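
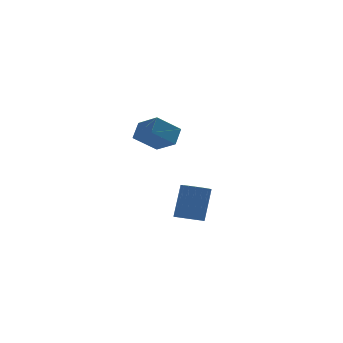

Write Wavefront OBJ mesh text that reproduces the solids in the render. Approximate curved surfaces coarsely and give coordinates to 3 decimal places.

v -1.252 3.928 2.956
v -0.771 2.791 3.637
v -0.726 4.548 3.62
v -0.245 3.411 4.301
v -0.075 3.889 2.059
v 0.406 2.752 2.74
v 0.451 4.509 2.723
v 0.932 3.372 3.404
v -1.011 -2.32 0.288
v -0.375 -2.232 0.034
v 0.187 -1.673 1.639
v -0.449 -1.76 1.892
v -0.507 -1.959 -0.015
v 0.056 -1.399 1.59
v -0.738 -1.757 -0.004
v -0.176 -1.198 1.601
v -1.024 -1.667 0.064
v -0.461 -1.107 1.669
v -1.306 -1.706 0.177
v -0.744 -1.147 1.782
v -1.531 -1.867 0.312
v -0.969 -1.307 1.916
v -1.652 -2.117 0.442
v -1.09 -1.557 2.046
v -1.647 -2.407 0.541
v -1.085 -1.848 2.146
v -1.516 -2.681 0.59
v -0.953 -2.121 2.195
v -1.284 -2.882 0.579
v -0.722 -2.323 2.184
v -0.999 -2.973 0.511
v -0.436 -2.413 2.116
v -0.716 -2.933 0.398
v -0.154 -2.374 2.003
v -0.491 -2.773 0.264
v 0.071 -2.213 1.868
v -0.37 -2.523 0.134
v 0.192 -1.963 1.738
f 2 4 1
f 5 2 1
f 1 4 3
f 3 5 1
f 2 8 4
f 6 2 5
f 6 8 2
f 4 8 3
f 7 5 3
f 3 8 7
f 7 6 5
f 8 6 7
f 10 9 13
f 10 13 11
f 11 13 14
f 11 14 12
f 13 9 15
f 13 15 14
f 14 15 16
f 14 16 12
f 15 9 17
f 15 17 16
f 16 17 18
f 16 18 12
f 17 9 19
f 17 19 18
f 18 19 20
f 18 20 12
f 19 9 21
f 19 21 20
f 20 21 22
f 20 22 12
f 21 9 23
f 21 23 22
f 22 23 24
f 22 24 12
f 23 9 25
f 23 25 24
f 24 25 26
f 24 26 12
f 25 9 27
f 25 27 26
f 26 27 28
f 26 28 12
f 27 9 29
f 27 29 28
f 28 29 30
f 28 30 12
f 29 9 31
f 29 31 30
f 30 31 32
f 30 32 12
f 31 9 33
f 31 33 32
f 32 33 34
f 32 34 12
f 33 9 35
f 33 35 34
f 34 35 36
f 34 36 12
f 35 9 37
f 35 37 36
f 36 37 38
f 36 38 12
f 37 9 10
f 37 10 38
f 38 10 11
f 38 11 12



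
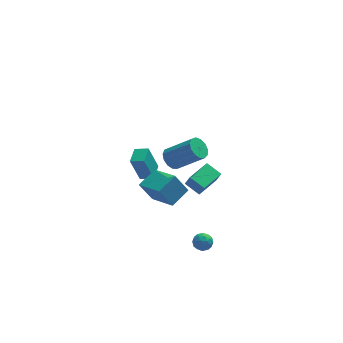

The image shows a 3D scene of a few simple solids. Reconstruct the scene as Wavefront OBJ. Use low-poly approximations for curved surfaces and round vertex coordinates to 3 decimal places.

v 2.392 -2.754 -4.26
v 2.794 -2.273 -4.441
v 3.106 -3.087 -3.559
v 3.508 -2.606 -3.74
v 2.958 -2.468 -3.417
v 2.517 -2.262 -3.851
v 3.383 -3.098 -4.149
v 2.942 -2.892 -4.583
v 3.406 -2.486 -4.372
v 3.144 -2.096 -3.92
v 2.756 -3.264 -4.08
v 2.494 -2.874 -3.628
v 2.53 -2.484 -4.412
v 3.37 -2.876 -3.588
v 3.047 -2.794 -3.398
v 3.283 -2.512 -3.505
v 2.368 -2.478 -4.065
v 2.603 -2.195 -4.171
v 2.7 -2.31 -3.57
v 3.297 -3.165 -3.829
v 3.532 -2.882 -3.935
v 2.617 -2.848 -4.495
v 2.853 -2.566 -4.602
v 3.2 -3.05 -4.43
v 3.126 -2.327 -4.478
v 3.546 -2.522 -4.066
v 3.473 -2.811 -4.307
v 3.213 -2.69 -4.561
v 2.972 -2.098 -4.212
v 3.392 -2.294 -3.8
v 3.069 -2.212 -3.611
v 2.809 -2.091 -3.865
v 3.332 -2.223 -4.172
v 2.508 -3.066 -4.2
v 2.928 -3.262 -3.788
v 3.091 -3.269 -4.135
v 2.831 -3.148 -4.389
v 2.354 -2.838 -3.934
v 2.774 -3.033 -3.522
v 2.687 -2.67 -3.439
v 2.427 -2.549 -3.693
v 2.568 -3.137 -3.828
v 1.281 -1.764 3.309
v 1.742 -1.936 2.743
v 3.18 -2.628 4.125
v 2.719 -2.456 4.691
v 1.83 -1.537 2.852
v 3.268 -2.229 4.233
v 1.744 -1.21 3.105
v 3.181 -1.902 4.486
v 1.511 -1.059 3.423
v 2.948 -1.751 4.805
v 1.205 -1.132 3.706
v 2.642 -1.824 5.087
v 0.923 -1.406 3.862
v 2.36 -2.097 5.243
v 0.755 -1.793 3.843
v 2.192 -2.484 5.224
v 0.754 -2.171 3.654
v 2.191 -2.863 5.036
v 0.921 -2.42 3.356
v 2.358 -3.112 4.738
v 1.202 -2.461 3.043
v 2.639 -3.152 4.425
v 1.508 -2.281 2.815
v 2.945 -2.972 4.196
v 0.195 3.282 -3.097
v -0.397 3.26 -1.25
v 0.645 4.351 -2.94
v 0.052 4.328 -1.093
v 0.988 2.912 -2.847
v 0.395 2.889 -1
v 1.437 3.98 -2.69
v 0.845 3.958 -0.843
v 2.114 -1.396 0.502
v 2.339 -1.695 1.332
v 3.334 -0.259 0.582
v 3.559 -0.558 1.411
v 2.821 -2.122 0.049
v 3.046 -2.421 0.878
v 4.041 -0.985 0.128
v 4.266 -1.284 0.958
v -0.075 1.928 -2.372
v 0.868 0.224 -1.56
v 1.023 2.779 -1.861
v 1.966 1.074 -1.05
v 0.694 1.726 -3.69
v 1.637 0.021 -2.879
v 1.792 2.576 -3.18
v 2.735 0.872 -2.368
f 1 38 17
f 38 12 41
f 17 41 6
f 38 41 17
f 1 17 13
f 17 6 18
f 13 18 2
f 17 18 13
f 1 13 22
f 13 2 23
f 22 23 8
f 13 23 22
f 1 22 34
f 22 8 37
f 34 37 11
f 22 37 34
f 1 34 38
f 34 11 42
f 38 42 12
f 34 42 38
f 2 18 29
f 18 6 32
f 29 32 10
f 18 32 29
f 6 41 19
f 41 12 40
f 19 40 5
f 41 40 19
f 12 42 39
f 42 11 35
f 39 35 3
f 42 35 39
f 11 37 36
f 37 8 24
f 36 24 7
f 37 24 36
f 8 23 28
f 23 2 25
f 28 25 9
f 23 25 28
f 4 30 16
f 30 10 31
f 16 31 5
f 30 31 16
f 4 16 14
f 16 5 15
f 14 15 3
f 16 15 14
f 4 14 21
f 14 3 20
f 21 20 7
f 14 20 21
f 4 21 26
f 21 7 27
f 26 27 9
f 21 27 26
f 4 26 30
f 26 9 33
f 30 33 10
f 26 33 30
f 5 31 19
f 31 10 32
f 19 32 6
f 31 32 19
f 3 15 39
f 15 5 40
f 39 40 12
f 15 40 39
f 7 20 36
f 20 3 35
f 36 35 11
f 20 35 36
f 9 27 28
f 27 7 24
f 28 24 8
f 27 24 28
f 10 33 29
f 33 9 25
f 29 25 2
f 33 25 29
f 44 43 47
f 44 47 45
f 45 47 48
f 45 48 46
f 47 43 49
f 47 49 48
f 48 49 50
f 48 50 46
f 49 43 51
f 49 51 50
f 50 51 52
f 50 52 46
f 51 43 53
f 51 53 52
f 52 53 54
f 52 54 46
f 53 43 55
f 53 55 54
f 54 55 56
f 54 56 46
f 55 43 57
f 55 57 56
f 56 57 58
f 56 58 46
f 57 43 59
f 57 59 58
f 58 59 60
f 58 60 46
f 59 43 61
f 59 61 60
f 60 61 62
f 60 62 46
f 61 43 63
f 61 63 62
f 62 63 64
f 62 64 46
f 63 43 65
f 63 65 64
f 64 65 66
f 64 66 46
f 65 43 44
f 65 44 66
f 66 44 45
f 66 45 46
f 68 70 67
f 71 68 67
f 67 70 69
f 69 71 67
f 68 74 70
f 72 68 71
f 72 74 68
f 70 74 69
f 73 71 69
f 69 74 73
f 73 72 71
f 74 72 73
f 76 78 75
f 79 76 75
f 75 78 77
f 77 79 75
f 76 82 78
f 80 76 79
f 80 82 76
f 78 82 77
f 81 79 77
f 77 82 81
f 81 80 79
f 82 80 81
f 84 86 83
f 87 84 83
f 83 86 85
f 85 87 83
f 84 90 86
f 88 84 87
f 88 90 84
f 86 90 85
f 89 87 85
f 85 90 89
f 89 88 87
f 90 88 89



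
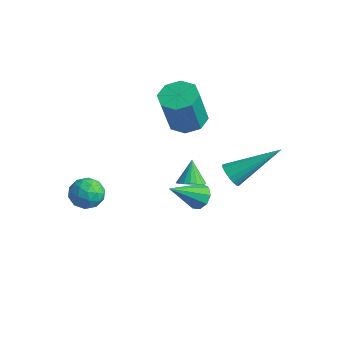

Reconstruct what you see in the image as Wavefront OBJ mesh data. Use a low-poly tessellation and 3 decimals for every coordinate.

v -0.392 0.929 -1.336
v 0.173 0.798 -1.312
v -0.708 -0.269 -0.404
v 0.079 1.05 -1.02
v -0.235 1.245 -0.876
v -0.622 1.292 -0.947
v -0.902 1.169 -1.2
v -0.943 0.934 -1.517
v -0.726 0.696 -1.749
v -0.353 0.567 -1.788
v 0.002 0.607 -1.615
v 0.651 1.489 0.258
v 1.146 1.329 0.081
v 1.589 3.091 1.422
v 1.069 1.504 -0.099
v 0.896 1.677 -0.197
v 0.667 1.806 -0.191
v 0.434 1.863 -0.081
v 0.251 1.834 0.106
v 0.16 1.727 0.328
v 0.181 1.564 0.534
v 0.31 1.385 0.677
v 0.517 1.229 0.724
v 0.755 1.133 0.665
v 0.969 1.119 0.512
v 1.11 1.189 0.301
v -3.422 3.005 0.216
v -2.608 2.956 0.133
v -2.464 2.366 1.88
v -3.278 2.415 1.964
v -2.795 3.519 0.338
v -2.651 2.929 2.086
v -3.349 3.781 0.472
v -3.205 3.191 2.22
v -3.946 3.588 0.456
v -3.802 2.998 2.204
v -4.236 3.054 0.3
v -4.092 2.464 2.047
v -4.049 2.491 0.094
v -3.905 1.901 1.842
v -3.495 2.229 -0.04
v -3.351 1.639 1.708
v -2.898 2.422 -0.024
v -2.754 1.832 1.724
v 0.251 -0.06 0.396
v 0.56 0.39 0.325
v -0.171 0.36 1.224
v 0.358 0.441 0.196
v 0.135 0.394 0.107
v -0.065 0.256 0.075
v -0.202 0.056 0.106
v -0.25 -0.167 0.195
v -0.199 -0.369 0.324
v -0.058 -0.51 0.466
v 0.144 -0.561 0.595
v 0.367 -0.513 0.684
v 0.566 -0.376 0.717
v 0.704 -0.176 0.685
v 0.752 0.047 0.596
v 0.7 0.249 0.468
v -4.367 -1.38 -1.649
v -3.749 -1.344 -1.251
v -3.791 -1.996 -2.489
v -3.173 -1.96 -2.091
v -3.738 -2.369 -1.857
v -4.094 -1.988 -1.338
v -3.446 -1.352 -2.402
v -3.802 -0.971 -1.883
v -3.18 -1.327 -1.717
v -3.36 -1.955 -1.38
v -4.18 -1.385 -2.36
v -4.36 -2.013 -2.023
v -4.109 -1.308 -1.376
v -3.431 -2.032 -2.364
v -3.763 -2.273 -2.226
v -3.4 -2.251 -1.992
v -4.312 -1.687 -1.427
v -3.948 -1.666 -1.193
v -3.942 -2.268 -1.549
v -3.592 -1.674 -2.547
v -3.228 -1.653 -2.313
v -4.14 -1.089 -1.748
v -3.777 -1.067 -1.514
v -3.598 -1.072 -2.191
v -3.411 -1.277 -1.416
v -3.072 -1.639 -1.91
v -3.232 -1.281 -2.093
v -3.442 -1.057 -1.788
v -3.517 -1.646 -1.218
v -3.178 -2.008 -1.712
v -3.51 -2.249 -1.574
v -3.72 -2.025 -1.269
v -3.182 -1.636 -1.492
v -4.362 -1.332 -2.028
v -4.023 -1.694 -2.522
v -3.82 -1.315 -2.471
v -4.03 -1.091 -2.166
v -4.468 -1.701 -1.83
v -4.129 -2.063 -2.324
v -4.098 -2.283 -1.952
v -4.308 -2.059 -1.647
v -4.358 -1.704 -2.248
f 2 1 4
f 2 4 3
f 4 1 5
f 4 5 3
f 5 1 6
f 5 6 3
f 6 1 7
f 6 7 3
f 7 1 8
f 7 8 3
f 8 1 9
f 8 9 3
f 9 1 10
f 9 10 3
f 10 1 11
f 10 11 3
f 11 1 2
f 11 2 3
f 13 12 15
f 13 15 14
f 15 12 16
f 15 16 14
f 16 12 17
f 16 17 14
f 17 12 18
f 17 18 14
f 18 12 19
f 18 19 14
f 19 12 20
f 19 20 14
f 20 12 21
f 20 21 14
f 21 12 22
f 21 22 14
f 22 12 23
f 22 23 14
f 23 12 24
f 23 24 14
f 24 12 25
f 24 25 14
f 25 12 26
f 25 26 14
f 26 12 13
f 26 13 14
f 28 27 31
f 28 31 29
f 29 31 32
f 29 32 30
f 31 27 33
f 31 33 32
f 32 33 34
f 32 34 30
f 33 27 35
f 33 35 34
f 34 35 36
f 34 36 30
f 35 27 37
f 35 37 36
f 36 37 38
f 36 38 30
f 37 27 39
f 37 39 38
f 38 39 40
f 38 40 30
f 39 27 41
f 39 41 40
f 40 41 42
f 40 42 30
f 41 27 43
f 41 43 42
f 42 43 44
f 42 44 30
f 43 27 28
f 43 28 44
f 44 28 29
f 44 29 30
f 46 45 48
f 46 48 47
f 48 45 49
f 48 49 47
f 49 45 50
f 49 50 47
f 50 45 51
f 50 51 47
f 51 45 52
f 51 52 47
f 52 45 53
f 52 53 47
f 53 45 54
f 53 54 47
f 54 45 55
f 54 55 47
f 55 45 56
f 55 56 47
f 56 45 57
f 56 57 47
f 57 45 58
f 57 58 47
f 58 45 59
f 58 59 47
f 59 45 60
f 59 60 47
f 60 45 46
f 60 46 47
f 61 98 77
f 98 72 101
f 77 101 66
f 98 101 77
f 61 77 73
f 77 66 78
f 73 78 62
f 77 78 73
f 61 73 82
f 73 62 83
f 82 83 68
f 73 83 82
f 61 82 94
f 82 68 97
f 94 97 71
f 82 97 94
f 61 94 98
f 94 71 102
f 98 102 72
f 94 102 98
f 62 78 89
f 78 66 92
f 89 92 70
f 78 92 89
f 66 101 79
f 101 72 100
f 79 100 65
f 101 100 79
f 72 102 99
f 102 71 95
f 99 95 63
f 102 95 99
f 71 97 96
f 97 68 84
f 96 84 67
f 97 84 96
f 68 83 88
f 83 62 85
f 88 85 69
f 83 85 88
f 64 90 76
f 90 70 91
f 76 91 65
f 90 91 76
f 64 76 74
f 76 65 75
f 74 75 63
f 76 75 74
f 64 74 81
f 74 63 80
f 81 80 67
f 74 80 81
f 64 81 86
f 81 67 87
f 86 87 69
f 81 87 86
f 64 86 90
f 86 69 93
f 90 93 70
f 86 93 90
f 65 91 79
f 91 70 92
f 79 92 66
f 91 92 79
f 63 75 99
f 75 65 100
f 99 100 72
f 75 100 99
f 67 80 96
f 80 63 95
f 96 95 71
f 80 95 96
f 69 87 88
f 87 67 84
f 88 84 68
f 87 84 88
f 70 93 89
f 93 69 85
f 89 85 62
f 93 85 89



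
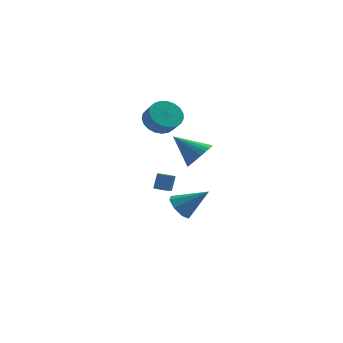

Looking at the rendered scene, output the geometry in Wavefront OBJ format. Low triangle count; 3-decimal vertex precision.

v 0.085 -3.324 3.34
v 0.709 -2.691 3.752
v -1.325 -2.716 4.54
v 0.562 -2.478 3.471
v 0.342 -2.394 3.169
v 0.083 -2.452 2.894
v -0.176 -2.642 2.687
v -0.395 -2.936 2.579
v -0.541 -3.29 2.587
v -0.591 -3.649 2.709
v -0.538 -3.958 2.928
v -0.391 -4.171 3.209
v -0.171 -4.255 3.51
v 0.088 -4.197 3.785
v 0.347 -4.007 3.993
v 0.566 -3.712 4.101
v 0.711 -3.359 4.093
v 0.762 -3 3.97
v -1.735 3.589 -2.628
v -1.326 3.225 -2.575
v -1.096 3.627 -1.599
v -1.505 3.991 -1.652
v -1.198 3.541 -2.735
v -0.968 3.942 -1.759
v -1.321 3.879 -2.845
v -1.091 4.28 -1.869
v -1.638 4.081 -2.853
v -1.408 4.483 -1.878
v -2 4.054 -2.756
v -1.77 4.455 -1.781
v -2.239 3.809 -2.599
v -2.008 4.21 -1.624
v -2.241 3.461 -2.456
v -2.011 3.863 -1.48
v -2.007 3.173 -2.392
v -1.777 3.575 -1.417
v -1.646 3.08 -2.439
v -1.416 3.482 -1.464
v -0.861 0.169 -2.337
v -0.281 0.38 -3.046
v 0.741 0.051 -1.063
v -0.515 0.965 -2.698
v -0.951 1.083 -2.139
v -1.335 0.666 -1.695
v -1.441 -0.042 -1.628
v -1.207 -0.627 -1.976
v -0.771 -0.746 -2.535
v -0.387 -0.329 -2.979
v -1.901 4.165 2.683
v -0.951 4.616 2.548
v -0.529 3.965 3.342
v -1.479 3.515 3.477
v -1.132 4.874 2.855
v -0.71 4.224 3.65
v -1.446 5.01 3.133
v -1.024 4.359 3.928
v -1.839 5 3.334
v -1.417 4.349 4.128
v -2.242 4.845 3.421
v -1.82 4.195 4.215
v -2.586 4.573 3.381
v -2.165 3.922 4.175
v -2.812 4.23 3.22
v -2.39 3.58 4.015
v -2.881 3.877 2.967
v -2.459 3.226 3.761
v -2.779 3.573 2.664
v -2.358 2.922 3.458
v -2.526 3.371 2.364
v -2.105 2.72 3.159
v -2.165 3.307 2.12
v -1.743 2.656 2.914
v -1.758 3.391 1.973
v -1.337 2.741 2.767
v -1.376 3.609 1.949
v -0.954 2.959 2.743
v -1.085 3.924 2.051
v -0.663 3.273 2.845
v -0.934 4.28 2.263
v -0.512 3.629 3.057
f 2 1 4
f 2 4 3
f 4 1 5
f 4 5 3
f 5 1 6
f 5 6 3
f 6 1 7
f 6 7 3
f 7 1 8
f 7 8 3
f 8 1 9
f 8 9 3
f 9 1 10
f 9 10 3
f 10 1 11
f 10 11 3
f 11 1 12
f 11 12 3
f 12 1 13
f 12 13 3
f 13 1 14
f 13 14 3
f 14 1 15
f 14 15 3
f 15 1 16
f 15 16 3
f 16 1 17
f 16 17 3
f 17 1 18
f 17 18 3
f 18 1 2
f 18 2 3
f 20 19 23
f 20 23 21
f 21 23 24
f 21 24 22
f 23 19 25
f 23 25 24
f 24 25 26
f 24 26 22
f 25 19 27
f 25 27 26
f 26 27 28
f 26 28 22
f 27 19 29
f 27 29 28
f 28 29 30
f 28 30 22
f 29 19 31
f 29 31 30
f 30 31 32
f 30 32 22
f 31 19 33
f 31 33 32
f 32 33 34
f 32 34 22
f 33 19 35
f 33 35 34
f 34 35 36
f 34 36 22
f 35 19 37
f 35 37 36
f 36 37 38
f 36 38 22
f 37 19 20
f 37 20 38
f 38 20 21
f 38 21 22
f 40 39 42
f 40 42 41
f 42 39 43
f 42 43 41
f 43 39 44
f 43 44 41
f 44 39 45
f 44 45 41
f 45 39 46
f 45 46 41
f 46 39 47
f 46 47 41
f 47 39 48
f 47 48 41
f 48 39 40
f 48 40 41
f 50 49 53
f 50 53 51
f 51 53 54
f 51 54 52
f 53 49 55
f 53 55 54
f 54 55 56
f 54 56 52
f 55 49 57
f 55 57 56
f 56 57 58
f 56 58 52
f 57 49 59
f 57 59 58
f 58 59 60
f 58 60 52
f 59 49 61
f 59 61 60
f 60 61 62
f 60 62 52
f 61 49 63
f 61 63 62
f 62 63 64
f 62 64 52
f 63 49 65
f 63 65 64
f 64 65 66
f 64 66 52
f 65 49 67
f 65 67 66
f 66 67 68
f 66 68 52
f 67 49 69
f 67 69 68
f 68 69 70
f 68 70 52
f 69 49 71
f 69 71 70
f 70 71 72
f 70 72 52
f 71 49 73
f 71 73 72
f 72 73 74
f 72 74 52
f 73 49 75
f 73 75 74
f 74 75 76
f 74 76 52
f 75 49 77
f 75 77 76
f 76 77 78
f 76 78 52
f 77 49 79
f 77 79 78
f 78 79 80
f 78 80 52
f 79 49 50
f 79 50 80
f 80 50 51
f 80 51 52



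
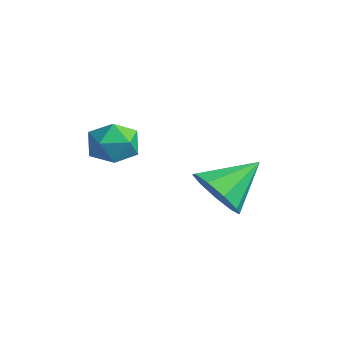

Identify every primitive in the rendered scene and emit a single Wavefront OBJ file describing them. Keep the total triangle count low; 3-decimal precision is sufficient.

v 2.321 0.02 0.361
v 3.356 0.106 0.149
v 2.399 1.54 1.359
v 2.969 0.456 -0.355
v 2.279 0.603 -0.523
v 1.609 0.476 -0.278
v 1.271 0.136 0.267
v 1.425 -0.258 0.855
v 1.998 -0.522 1.213
v 2.722 -0.533 1.172
v 3.258 -0.285 0.752
v -0.448 -1.077 1.137
v -0.146 -1.536 1.895
v -1.774 -1.804 1.225
v -1.472 -2.263 1.983
v -1.642 -1.344 2.03
v -0.823 -0.895 1.975
v -1.097 -2.445 1.145
v -0.278 -1.996 1.09
v -0.547 -2.382 1.899
v -0.884 -1.701 2.446
v -1.036 -1.639 0.674
v -1.373 -0.958 1.221
f 2 1 4
f 2 4 3
f 4 1 5
f 4 5 3
f 5 1 6
f 5 6 3
f 6 1 7
f 6 7 3
f 7 1 8
f 7 8 3
f 8 1 9
f 8 9 3
f 9 1 10
f 9 10 3
f 10 1 11
f 10 11 3
f 11 1 2
f 11 2 3
f 12 23 17
f 12 17 13
f 12 13 19
f 12 19 22
f 12 22 23
f 13 17 21
f 17 23 16
f 23 22 14
f 22 19 18
f 19 13 20
f 15 21 16
f 15 16 14
f 15 14 18
f 15 18 20
f 15 20 21
f 16 21 17
f 14 16 23
f 18 14 22
f 20 18 19
f 21 20 13



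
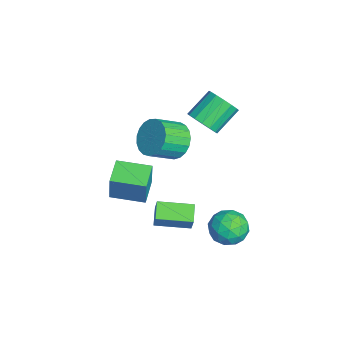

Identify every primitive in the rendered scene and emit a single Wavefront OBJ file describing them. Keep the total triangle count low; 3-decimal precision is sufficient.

v 1.417 3.975 -0.679
v 2.135 4.674 -1.059
v 2.705 2.966 -0.101
v 3.423 3.665 -0.481
v 2.808 3.93 0.357
v 2.012 4.554 -0
v 2.828 3.086 -1.16
v 2.032 3.71 -1.517
v 3.007 4.125 -1.356
v 2.995 4.647 -0.419
v 1.845 2.993 -0.741
v 1.833 3.515 0.196
v 1.663 4.413 -0.92
v 3.177 3.227 -0.24
v 2.816 3.382 0.252
v 3.238 3.794 0.029
v 1.591 4.342 -0.297
v 2.013 4.753 -0.521
v 2.409 4.316 0.311
v 2.827 2.887 -0.639
v 3.249 3.298 -0.863
v 1.602 3.846 -1.189
v 2.024 4.258 -1.412
v 2.431 3.324 -1.471
v 2.598 4.502 -1.317
v 3.355 3.909 -0.978
v 3.005 3.568 -1.377
v 2.537 3.935 -1.587
v 2.591 4.808 -0.767
v 3.348 4.215 -0.427
v 2.986 4.37 0.065
v 2.519 4.737 -0.144
v 3.103 4.485 -0.941
v 1.492 3.425 -0.733
v 2.249 2.832 -0.393
v 2.321 2.903 -1.016
v 1.854 3.27 -1.225
v 1.485 3.731 -0.182
v 2.242 3.138 0.157
v 2.303 3.705 0.427
v 1.835 4.072 0.217
v 1.737 3.155 -0.219
v -0.573 -1.449 0.952
v -0.197 -1.425 2.569
v -0.128 0.28 0.823
v 0.248 0.304 2.44
v 0.792 -1.824 0.64
v 1.168 -1.8 2.257
v 1.237 -0.095 0.511
v 1.613 -0.071 2.128
v -3.118 2.986 2.563
v -2.426 2.925 3.197
v -3.27 4.073 4.23
v -3.962 4.134 3.597
v -2.294 3.288 2.901
v -3.138 4.436 3.934
v -2.383 3.57 2.514
v -3.227 4.718 3.548
v -2.669 3.696 2.141
v -3.513 4.844 3.174
v -3.075 3.631 1.881
v -3.919 4.779 2.914
v -3.493 3.394 1.804
v -4.337 4.542 2.837
v -3.81 3.047 1.93
v -4.654 4.195 2.963
v -3.942 2.684 2.226
v -4.786 3.832 3.259
v -3.853 2.402 2.612
v -4.697 3.55 3.646
v -3.567 2.276 2.986
v -4.411 3.424 4.019
v -3.161 2.341 3.246
v -4.005 3.489 4.279
v -2.743 2.578 3.323
v -3.587 3.726 4.356
v -1.285 1.542 2.939
v -0.428 2.136 3.257
v 0.122 0.891 4.098
v -0.735 0.298 3.781
v -0.73 2.224 3.584
v -0.179 0.979 4.425
v -1.128 2.193 3.8
v -0.577 0.948 4.641
v -1.553 2.05 3.866
v -1.002 0.805 4.707
v -1.931 1.819 3.773
v -1.381 0.575 4.614
v -2.198 1.541 3.535
v -1.648 0.296 4.376
v -2.307 1.262 3.194
v -1.757 0.018 4.035
v -2.24 1.032 2.81
v -1.689 -0.212 3.651
v -2.007 0.891 2.447
v -1.457 -0.354 3.288
v -1.65 0.862 2.17
v -1.099 -0.383 3.011
v -1.229 0.95 2.026
v -0.679 -0.295 2.867
v -0.818 1.141 2.04
v -0.268 -0.104 2.881
v -0.488 1.402 2.209
v 0.062 0.157 3.05
v -0.296 1.686 2.505
v 0.255 0.442 3.346
v -0.275 1.946 2.876
v 0.276 0.701 3.717
v -0.071 0.427 -1.223
v 0.316 0.507 -0.327
v 0.078 2.267 -1.451
v 0.464 2.347 -0.554
v 0.936 0.293 -1.646
v 1.322 0.373 -0.749
v 1.084 2.133 -1.873
v 1.471 2.213 -0.977
f 1 38 17
f 38 12 41
f 17 41 6
f 38 41 17
f 1 17 13
f 17 6 18
f 13 18 2
f 17 18 13
f 1 13 22
f 13 2 23
f 22 23 8
f 13 23 22
f 1 22 34
f 22 8 37
f 34 37 11
f 22 37 34
f 1 34 38
f 34 11 42
f 38 42 12
f 34 42 38
f 2 18 29
f 18 6 32
f 29 32 10
f 18 32 29
f 6 41 19
f 41 12 40
f 19 40 5
f 41 40 19
f 12 42 39
f 42 11 35
f 39 35 3
f 42 35 39
f 11 37 36
f 37 8 24
f 36 24 7
f 37 24 36
f 8 23 28
f 23 2 25
f 28 25 9
f 23 25 28
f 4 30 16
f 30 10 31
f 16 31 5
f 30 31 16
f 4 16 14
f 16 5 15
f 14 15 3
f 16 15 14
f 4 14 21
f 14 3 20
f 21 20 7
f 14 20 21
f 4 21 26
f 21 7 27
f 26 27 9
f 21 27 26
f 4 26 30
f 26 9 33
f 30 33 10
f 26 33 30
f 5 31 19
f 31 10 32
f 19 32 6
f 31 32 19
f 3 15 39
f 15 5 40
f 39 40 12
f 15 40 39
f 7 20 36
f 20 3 35
f 36 35 11
f 20 35 36
f 9 27 28
f 27 7 24
f 28 24 8
f 27 24 28
f 10 33 29
f 33 9 25
f 29 25 2
f 33 25 29
f 44 46 43
f 47 44 43
f 43 46 45
f 45 47 43
f 44 50 46
f 48 44 47
f 48 50 44
f 46 50 45
f 49 47 45
f 45 50 49
f 49 48 47
f 50 48 49
f 52 51 55
f 52 55 53
f 53 55 56
f 53 56 54
f 55 51 57
f 55 57 56
f 56 57 58
f 56 58 54
f 57 51 59
f 57 59 58
f 58 59 60
f 58 60 54
f 59 51 61
f 59 61 60
f 60 61 62
f 60 62 54
f 61 51 63
f 61 63 62
f 62 63 64
f 62 64 54
f 63 51 65
f 63 65 64
f 64 65 66
f 64 66 54
f 65 51 67
f 65 67 66
f 66 67 68
f 66 68 54
f 67 51 69
f 67 69 68
f 68 69 70
f 68 70 54
f 69 51 71
f 69 71 70
f 70 71 72
f 70 72 54
f 71 51 73
f 71 73 72
f 72 73 74
f 72 74 54
f 73 51 75
f 73 75 74
f 74 75 76
f 74 76 54
f 75 51 52
f 75 52 76
f 76 52 53
f 76 53 54
f 78 77 81
f 78 81 79
f 79 81 82
f 79 82 80
f 81 77 83
f 81 83 82
f 82 83 84
f 82 84 80
f 83 77 85
f 83 85 84
f 84 85 86
f 84 86 80
f 85 77 87
f 85 87 86
f 86 87 88
f 86 88 80
f 87 77 89
f 87 89 88
f 88 89 90
f 88 90 80
f 89 77 91
f 89 91 90
f 90 91 92
f 90 92 80
f 91 77 93
f 91 93 92
f 92 93 94
f 92 94 80
f 93 77 95
f 93 95 94
f 94 95 96
f 94 96 80
f 95 77 97
f 95 97 96
f 96 97 98
f 96 98 80
f 97 77 99
f 97 99 98
f 98 99 100
f 98 100 80
f 99 77 101
f 99 101 100
f 100 101 102
f 100 102 80
f 101 77 103
f 101 103 102
f 102 103 104
f 102 104 80
f 103 77 105
f 103 105 104
f 104 105 106
f 104 106 80
f 105 77 107
f 105 107 106
f 106 107 108
f 106 108 80
f 107 77 78
f 107 78 108
f 108 78 79
f 108 79 80
f 110 112 109
f 113 110 109
f 109 112 111
f 111 113 109
f 110 116 112
f 114 110 113
f 114 116 110
f 112 116 111
f 115 113 111
f 111 116 115
f 115 114 113
f 116 114 115



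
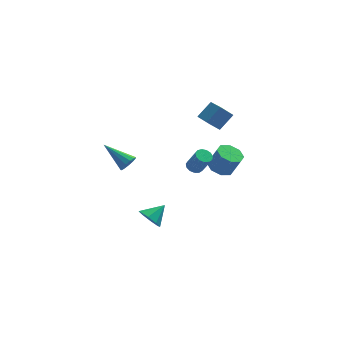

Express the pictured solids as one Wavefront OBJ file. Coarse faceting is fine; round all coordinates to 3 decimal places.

v 3.524 1.763 -0.909
v 4.278 1.736 -1.231
v 4.79 1.51 -0.013
v 4.036 1.537 0.309
v 4.113 2.315 -1.054
v 4.624 2.089 0.164
v 3.603 2.571 -0.792
v 4.114 2.345 0.425
v 3.047 2.353 -0.599
v 3.558 2.128 0.619
v 2.77 1.79 -0.587
v 3.282 1.564 0.631
v 2.936 1.211 -0.764
v 3.447 0.985 0.454
v 3.446 0.955 -1.025
v 3.957 0.729 0.192
v 4.002 1.172 -1.219
v 4.513 0.947 -0.001
v -1.586 1.52 -0.121
v -1.291 1.417 0.391
v -2.854 2.56 0.821
v -1.158 1.698 0.26
v -1.161 1.923 0.007
v -1.299 2.02 -0.286
v -1.528 1.958 -0.526
v -1.776 1.757 -0.638
v -1.964 1.481 -0.585
v -2.032 1.217 -0.385
v -1.958 1.049 -0.101
v -1.767 1.031 0.177
v -1.518 1.168 0.361
v -0.557 0.505 -4.065
v -0.093 0.549 -4.715
v 0.357 1.055 -3.375
v -0.445 1.045 -4.644
v -0.863 1.224 -4.234
v -1.101 0.982 -3.724
v -1.021 0.46 -3.414
v -0.668 -0.036 -3.485
v -0.251 -0.215 -3.896
v -0.012 0.028 -4.405
v 1.896 0.217 0.323
v 2.291 0.539 0.296
v 2.758 0.065 1.47
v 2.364 -0.257 1.497
v 2.082 0.678 0.435
v 2.549 0.205 1.61
v 1.814 0.671 0.539
v 2.281 0.198 1.713
v 1.572 0.52 0.574
v 2.039 0.046 1.749
v 1.433 0.272 0.529
v 1.901 -0.201 1.704
v 1.442 0.007 0.419
v 1.909 -0.467 1.594
v 1.594 -0.192 0.278
v 2.062 -0.665 1.453
v 1.843 -0.261 0.152
v 2.31 -0.734 1.326
v 2.108 -0.178 0.079
v 2.576 -0.652 1.254
v 2.306 0.03 0.084
v 2.774 -0.444 1.259
v 2.375 0.297 0.165
v 2.842 -0.176 1.339
v 3.301 0.576 2.958
v 2.615 0.568 3.628
v 2.923 1.838 2.584
v 2.236 1.831 3.255
v 4.084 1.049 3.765
v 3.397 1.042 4.436
v 3.705 2.312 3.392
v 3.019 2.304 4.062
f 2 1 5
f 2 5 3
f 3 5 6
f 3 6 4
f 5 1 7
f 5 7 6
f 6 7 8
f 6 8 4
f 7 1 9
f 7 9 8
f 8 9 10
f 8 10 4
f 9 1 11
f 9 11 10
f 10 11 12
f 10 12 4
f 11 1 13
f 11 13 12
f 12 13 14
f 12 14 4
f 13 1 15
f 13 15 14
f 14 15 16
f 14 16 4
f 15 1 17
f 15 17 16
f 16 17 18
f 16 18 4
f 17 1 2
f 17 2 18
f 18 2 3
f 18 3 4
f 20 19 22
f 20 22 21
f 22 19 23
f 22 23 21
f 23 19 24
f 23 24 21
f 24 19 25
f 24 25 21
f 25 19 26
f 25 26 21
f 26 19 27
f 26 27 21
f 27 19 28
f 27 28 21
f 28 19 29
f 28 29 21
f 29 19 30
f 29 30 21
f 30 19 31
f 30 31 21
f 31 19 20
f 31 20 21
f 33 32 35
f 33 35 34
f 35 32 36
f 35 36 34
f 36 32 37
f 36 37 34
f 37 32 38
f 37 38 34
f 38 32 39
f 38 39 34
f 39 32 40
f 39 40 34
f 40 32 41
f 40 41 34
f 41 32 33
f 41 33 34
f 43 42 46
f 43 46 44
f 44 46 47
f 44 47 45
f 46 42 48
f 46 48 47
f 47 48 49
f 47 49 45
f 48 42 50
f 48 50 49
f 49 50 51
f 49 51 45
f 50 42 52
f 50 52 51
f 51 52 53
f 51 53 45
f 52 42 54
f 52 54 53
f 53 54 55
f 53 55 45
f 54 42 56
f 54 56 55
f 55 56 57
f 55 57 45
f 56 42 58
f 56 58 57
f 57 58 59
f 57 59 45
f 58 42 60
f 58 60 59
f 59 60 61
f 59 61 45
f 60 42 62
f 60 62 61
f 61 62 63
f 61 63 45
f 62 42 64
f 62 64 63
f 63 64 65
f 63 65 45
f 64 42 43
f 64 43 65
f 65 43 44
f 65 44 45
f 67 69 66
f 70 67 66
f 66 69 68
f 68 70 66
f 67 73 69
f 71 67 70
f 71 73 67
f 69 73 68
f 72 70 68
f 68 73 72
f 72 71 70
f 73 71 72



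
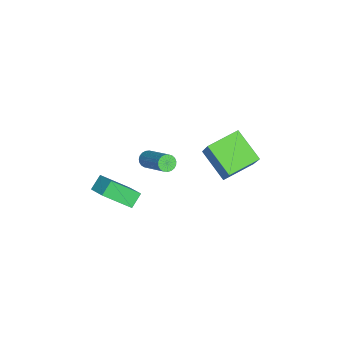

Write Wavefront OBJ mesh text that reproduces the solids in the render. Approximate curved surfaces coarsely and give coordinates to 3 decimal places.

v -1.228 -1.948 1.535
v -0.896 -2.348 1.533
v 0.501 -1.192 2.744
v 0.168 -0.792 2.745
v -0.834 -2.238 1.357
v 0.562 -1.081 2.568
v -0.841 -2.078 1.212
v 0.555 -0.921 2.423
v -0.915 -1.895 1.123
v 0.481 -0.739 2.334
v -1.043 -1.722 1.105
v 0.353 -0.565 2.315
v -1.203 -1.588 1.161
v 0.193 -0.431 2.372
v -1.367 -1.516 1.282
v 0.029 -0.359 2.492
v -1.507 -1.519 1.446
v -0.111 -0.362 2.657
v -1.599 -1.596 1.626
v -0.203 -0.439 2.837
v -1.627 -1.734 1.79
v -0.231 -0.577 3.001
v -1.586 -1.909 1.91
v -0.19 -0.753 3.121
v -1.483 -2.091 1.965
v -0.087 -0.935 3.176
v -1.336 -2.248 1.945
v 0.06 -1.092 3.156
v -1.17 -2.354 1.855
v 0.226 -1.197 3.066
v -1.014 -2.389 1.709
v 0.382 -1.232 2.92
v 0.107 -4.74 -0.013
v -0.541 -4.35 0.595
v -0.279 -3.274 -1.363
v -0.927 -2.884 -0.755
v 1.007 -4.036 0.495
v 0.359 -3.646 1.103
v 0.621 -2.57 -0.855
v -0.027 -2.18 -0.247
v -2.57 2.275 2.641
v -1.391 2.651 4.326
v -1.378 3.478 1.54
v -0.199 3.853 3.224
v -1.501 0.827 2.216
v -0.322 1.202 3.9
v -0.309 2.029 1.114
v 0.87 2.405 2.799
f 2 1 5
f 2 5 3
f 3 5 6
f 3 6 4
f 5 1 7
f 5 7 6
f 6 7 8
f 6 8 4
f 7 1 9
f 7 9 8
f 8 9 10
f 8 10 4
f 9 1 11
f 9 11 10
f 10 11 12
f 10 12 4
f 11 1 13
f 11 13 12
f 12 13 14
f 12 14 4
f 13 1 15
f 13 15 14
f 14 15 16
f 14 16 4
f 15 1 17
f 15 17 16
f 16 17 18
f 16 18 4
f 17 1 19
f 17 19 18
f 18 19 20
f 18 20 4
f 19 1 21
f 19 21 20
f 20 21 22
f 20 22 4
f 21 1 23
f 21 23 22
f 22 23 24
f 22 24 4
f 23 1 25
f 23 25 24
f 24 25 26
f 24 26 4
f 25 1 27
f 25 27 26
f 26 27 28
f 26 28 4
f 27 1 29
f 27 29 28
f 28 29 30
f 28 30 4
f 29 1 31
f 29 31 30
f 30 31 32
f 30 32 4
f 31 1 2
f 31 2 32
f 32 2 3
f 32 3 4
f 34 36 33
f 37 34 33
f 33 36 35
f 35 37 33
f 34 40 36
f 38 34 37
f 38 40 34
f 36 40 35
f 39 37 35
f 35 40 39
f 39 38 37
f 40 38 39
f 42 44 41
f 45 42 41
f 41 44 43
f 43 45 41
f 42 48 44
f 46 42 45
f 46 48 42
f 44 48 43
f 47 45 43
f 43 48 47
f 47 46 45
f 48 46 47



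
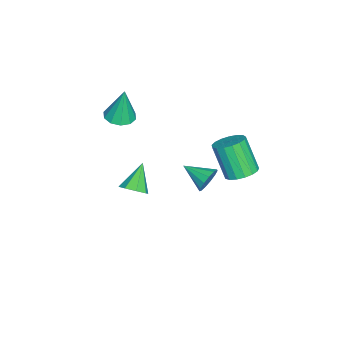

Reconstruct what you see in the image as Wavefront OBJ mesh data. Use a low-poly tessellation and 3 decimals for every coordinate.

v 1.115 1.555 1.07
v 1.47 1.657 1.676
v 0.725 0.285 1.51
v 1.099 1.792 1.739
v 0.733 1.853 1.589
v 0.488 1.819 1.274
v 0.442 1.701 0.895
v 0.61 1.537 0.571
v 0.938 1.379 0.405
v 1.322 1.277 0.45
v 1.641 1.263 0.693
v 1.792 1.342 1.054
v 1.728 1.489 1.421
v -0.34 2.78 0.577
v 0.077 3.372 0.982
v -0.464 2.613 2.649
v -0.88 2.02 2.243
v -0.286 3.527 0.934
v -0.827 2.767 2.601
v -0.661 3.51 0.805
v -1.202 2.751 2.472
v -0.963 3.326 0.623
v -1.504 2.567 2.29
v -1.121 3.017 0.431
v -1.662 2.257 2.098
v -1.101 2.653 0.272
v -1.642 1.894 1.939
v -0.906 2.319 0.183
v -1.447 1.559 1.85
v -0.582 2.09 0.184
v -1.123 1.33 1.851
v -0.202 2.019 0.275
v -0.743 1.26 1.942
v 0.147 2.122 0.435
v -0.394 1.363 2.102
v 0.384 2.376 0.628
v -0.157 1.617 2.294
v 0.455 2.723 0.808
v -0.086 1.963 2.475
v 0.345 3.082 0.936
v -0.196 2.323 2.603
v -2.018 -3.464 2.01
v -1.264 -3.698 2.036
v -2.002 -3.196 3.87
v -1.27 -3.215 1.967
v -1.561 -2.827 1.914
v -2.027 -2.682 1.897
v -2.49 -2.836 1.924
v -2.772 -3.23 1.983
v -2.767 -3.713 2.052
v -2.475 -4.101 2.105
v -2.009 -4.246 2.122
v -1.547 -4.092 2.096
v -1.421 -2.694 -3.003
v -0.955 -2.98 -2.49
v -2.559 -2.526 -1.877
v -0.912 -2.409 -2.531
v -1.167 -2.005 -2.849
v -1.571 -2.005 -3.257
v -1.887 -2.408 -3.517
v -1.93 -2.979 -3.475
v -1.675 -3.383 -3.157
v -1.271 -3.383 -2.749
f 2 1 4
f 2 4 3
f 4 1 5
f 4 5 3
f 5 1 6
f 5 6 3
f 6 1 7
f 6 7 3
f 7 1 8
f 7 8 3
f 8 1 9
f 8 9 3
f 9 1 10
f 9 10 3
f 10 1 11
f 10 11 3
f 11 1 12
f 11 12 3
f 12 1 13
f 12 13 3
f 13 1 2
f 13 2 3
f 15 14 18
f 15 18 16
f 16 18 19
f 16 19 17
f 18 14 20
f 18 20 19
f 19 20 21
f 19 21 17
f 20 14 22
f 20 22 21
f 21 22 23
f 21 23 17
f 22 14 24
f 22 24 23
f 23 24 25
f 23 25 17
f 24 14 26
f 24 26 25
f 25 26 27
f 25 27 17
f 26 14 28
f 26 28 27
f 27 28 29
f 27 29 17
f 28 14 30
f 28 30 29
f 29 30 31
f 29 31 17
f 30 14 32
f 30 32 31
f 31 32 33
f 31 33 17
f 32 14 34
f 32 34 33
f 33 34 35
f 33 35 17
f 34 14 36
f 34 36 35
f 35 36 37
f 35 37 17
f 36 14 38
f 36 38 37
f 37 38 39
f 37 39 17
f 38 14 40
f 38 40 39
f 39 40 41
f 39 41 17
f 40 14 15
f 40 15 41
f 41 15 16
f 41 16 17
f 43 42 45
f 43 45 44
f 45 42 46
f 45 46 44
f 46 42 47
f 46 47 44
f 47 42 48
f 47 48 44
f 48 42 49
f 48 49 44
f 49 42 50
f 49 50 44
f 50 42 51
f 50 51 44
f 51 42 52
f 51 52 44
f 52 42 53
f 52 53 44
f 53 42 43
f 53 43 44
f 55 54 57
f 55 57 56
f 57 54 58
f 57 58 56
f 58 54 59
f 58 59 56
f 59 54 60
f 59 60 56
f 60 54 61
f 60 61 56
f 61 54 62
f 61 62 56
f 62 54 63
f 62 63 56
f 63 54 55
f 63 55 56



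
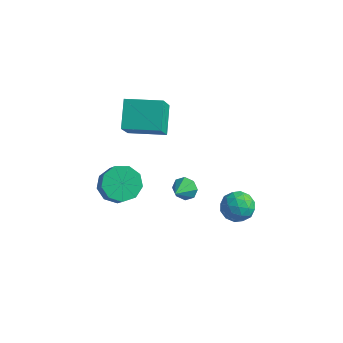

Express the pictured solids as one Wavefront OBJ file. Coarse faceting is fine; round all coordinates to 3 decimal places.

v -0.481 -1.804 0.359
v -0.172 -1.493 0.865
v -0.419 -2.816 0.941
v -0.682 -1.494 0.918
v -1.074 -1.677 0.643
v -1.12 -1.933 0.202
v -0.791 -2.114 -0.148
v -0.281 -2.113 -0.201
v 0.112 -1.931 0.074
v 0.157 -1.674 0.515
v -3.179 -3.639 0.873
v -2.75 -4.315 0.257
v -2.091 -4.876 1.331
v -2.521 -4.201 1.947
v -2.351 -3.753 0.306
v -1.693 -4.314 1.38
v -2.34 -3.138 0.62
v -1.681 -3.699 1.695
v -2.721 -2.757 1.052
v -2.062 -3.319 2.127
v -3.317 -2.789 1.401
v -2.658 -3.351 2.476
v -3.848 -3.219 1.502
v -3.189 -3.781 2.577
v -4.067 -3.846 1.309
v -3.408 -4.407 2.384
v -3.87 -4.375 0.911
v -3.211 -4.937 1.986
v -3.35 -4.561 0.496
v -2.691 -5.122 1.571
v -3.837 -2.168 3.781
v -4.435 -0.946 4.8
v -4.242 -0.962 2.098
v -4.841 0.26 3.117
v -2.059 -1.4 3.903
v -2.658 -0.178 4.922
v -2.465 -0.194 2.22
v -3.063 1.028 3.239
v 2.824 -1.399 -0.322
v 3.155 -1.903 0.351
v 1.525 -1.357 0.349
v 1.856 -1.861 1.022
v 2.141 -1.01 0.912
v 2.944 -1.036 0.497
v 1.736 -2.224 0.203
v 2.539 -2.25 -0.212
v 2.483 -2.413 0.676
v 2.734 -1.663 1.114
v 1.946 -1.597 -0.414
v 2.197 -0.847 0.024
v 3.104 -1.655 -0.045
v 1.576 -1.605 0.745
v 1.744 -1.105 0.68
v 1.939 -1.402 1.076
v 2.98 -1.145 0.041
v 3.175 -1.441 0.437
v 2.578 -0.917 0.767
v 1.505 -1.819 0.263
v 1.7 -2.115 0.659
v 2.741 -1.858 -0.376
v 2.936 -2.155 0.02
v 2.102 -2.343 -0.067
v 2.903 -2.251 0.542
v 2.14 -2.226 0.937
v 2.069 -2.439 0.455
v 2.541 -2.455 0.211
v 3.051 -1.81 0.8
v 2.287 -1.785 1.194
v 2.455 -1.285 1.129
v 2.927 -1.3 0.885
v 2.655 -2.11 0.99
v 2.393 -1.475 -0.494
v 1.629 -1.45 -0.1
v 1.753 -1.96 -0.185
v 2.225 -1.975 -0.429
v 2.54 -1.034 -0.237
v 1.777 -1.009 0.158
v 2.139 -0.805 0.489
v 2.611 -0.821 0.245
v 2.025 -1.15 -0.29
f 2 1 4
f 2 4 3
f 4 1 5
f 4 5 3
f 5 1 6
f 5 6 3
f 6 1 7
f 6 7 3
f 7 1 8
f 7 8 3
f 8 1 9
f 8 9 3
f 9 1 10
f 9 10 3
f 10 1 2
f 10 2 3
f 12 11 15
f 12 15 13
f 13 15 16
f 13 16 14
f 15 11 17
f 15 17 16
f 16 17 18
f 16 18 14
f 17 11 19
f 17 19 18
f 18 19 20
f 18 20 14
f 19 11 21
f 19 21 20
f 20 21 22
f 20 22 14
f 21 11 23
f 21 23 22
f 22 23 24
f 22 24 14
f 23 11 25
f 23 25 24
f 24 25 26
f 24 26 14
f 25 11 27
f 25 27 26
f 26 27 28
f 26 28 14
f 27 11 29
f 27 29 28
f 28 29 30
f 28 30 14
f 29 11 12
f 29 12 30
f 30 12 13
f 30 13 14
f 32 34 31
f 35 32 31
f 31 34 33
f 33 35 31
f 32 38 34
f 36 32 35
f 36 38 32
f 34 38 33
f 37 35 33
f 33 38 37
f 37 36 35
f 38 36 37
f 39 76 55
f 76 50 79
f 55 79 44
f 76 79 55
f 39 55 51
f 55 44 56
f 51 56 40
f 55 56 51
f 39 51 60
f 51 40 61
f 60 61 46
f 51 61 60
f 39 60 72
f 60 46 75
f 72 75 49
f 60 75 72
f 39 72 76
f 72 49 80
f 76 80 50
f 72 80 76
f 40 56 67
f 56 44 70
f 67 70 48
f 56 70 67
f 44 79 57
f 79 50 78
f 57 78 43
f 79 78 57
f 50 80 77
f 80 49 73
f 77 73 41
f 80 73 77
f 49 75 74
f 75 46 62
f 74 62 45
f 75 62 74
f 46 61 66
f 61 40 63
f 66 63 47
f 61 63 66
f 42 68 54
f 68 48 69
f 54 69 43
f 68 69 54
f 42 54 52
f 54 43 53
f 52 53 41
f 54 53 52
f 42 52 59
f 52 41 58
f 59 58 45
f 52 58 59
f 42 59 64
f 59 45 65
f 64 65 47
f 59 65 64
f 42 64 68
f 64 47 71
f 68 71 48
f 64 71 68
f 43 69 57
f 69 48 70
f 57 70 44
f 69 70 57
f 41 53 77
f 53 43 78
f 77 78 50
f 53 78 77
f 45 58 74
f 58 41 73
f 74 73 49
f 58 73 74
f 47 65 66
f 65 45 62
f 66 62 46
f 65 62 66
f 48 71 67
f 71 47 63
f 67 63 40
f 71 63 67



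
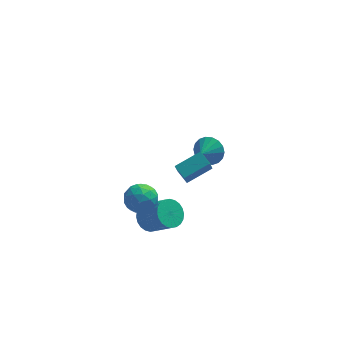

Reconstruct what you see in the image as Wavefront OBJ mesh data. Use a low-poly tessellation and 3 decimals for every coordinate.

v -1.26 -1.18 -0.132
v -1.439 -2.015 1.114
v 0.001 -0.633 0.416
v -0.178 -1.467 1.662
v -0.842 -1.793 -0.482
v -1.021 -2.627 0.764
v 0.419 -1.245 0.066
v 0.24 -2.08 1.312
v -2.648 -1.45 -3.584
v -2.183 -0.764 -3.53
v -1.187 -1.525 -2.442
v -1.652 -2.21 -2.496
v -2.4 -0.712 -3.295
v -1.404 -1.473 -2.207
v -2.655 -0.772 -3.104
v -1.659 -1.533 -2.016
v -2.908 -0.936 -2.987
v -1.912 -1.696 -1.898
v -3.122 -1.177 -2.96
v -2.126 -1.938 -1.871
v -3.264 -1.46 -3.028
v -2.268 -2.221 -1.94
v -3.312 -1.742 -3.181
v -2.316 -2.503 -2.092
v -3.259 -1.979 -3.395
v -2.263 -2.74 -2.307
v -3.113 -2.135 -3.638
v -2.117 -2.896 -2.55
v -2.896 -2.187 -3.873
v -1.9 -2.948 -2.785
v -2.641 -2.127 -4.064
v -1.645 -2.888 -2.976
v -2.388 -1.964 -4.182
v -1.392 -2.724 -3.093
v -2.174 -1.722 -4.209
v -1.178 -2.483 -3.12
v -2.032 -1.439 -4.14
v -1.036 -2.2 -3.052
v -1.984 -1.157 -3.988
v -0.988 -1.918 -2.899
v -2.037 -0.92 -3.773
v -1.041 -1.681 -2.685
v 0.637 3.997 -3.699
v 1.147 4.122 -2.992
v 0.143 3.203 -3.201
v 0.841 4.357 -2.922
v 0.495 4.52 -3.006
v 0.177 4.58 -3.226
v -0.049 4.524 -3.541
v -0.14 4.364 -3.887
v -0.077 4.131 -4.195
v 0.128 3.872 -4.405
v 0.434 3.637 -4.476
v 0.78 3.474 -4.392
v 1.098 3.414 -4.171
v 1.324 3.47 -3.857
v 1.415 3.63 -3.511
v 1.352 3.863 -3.203
v -3.734 -2.336 -0.525
v -2.878 -2.08 -0.496
v -3.322 -3.72 -0.464
v -2.466 -3.464 -0.435
v -3.004 -3.306 0.261
v -3.259 -2.45 0.223
v -2.941 -3.35 -1.183
v -3.196 -2.494 -1.221
v -2.388 -2.706 -0.902
v -2.427 -2.679 -0.01
v -3.773 -3.121 -0.95
v -3.812 -3.094 -0.058
v -3.343 -2.086 -0.516
v -2.857 -3.714 -0.444
v -3.174 -3.621 -0.035
v -2.671 -3.47 -0.018
v -3.566 -2.304 -0.093
v -3.063 -2.153 -0.076
v -3.137 -2.874 0.369
v -3.137 -3.647 -0.884
v -2.634 -3.496 -0.867
v -3.529 -2.33 -0.942
v -3.026 -2.179 -0.925
v -3.063 -2.926 -1.329
v -2.551 -2.304 -0.737
v -2.309 -3.118 -0.702
v -2.588 -3.051 -1.142
v -2.738 -2.548 -1.164
v -2.574 -2.288 -0.213
v -2.332 -3.102 -0.177
v -2.648 -3.008 0.232
v -2.798 -2.505 0.21
v -2.286 -2.656 -0.452
v -3.868 -2.698 -0.783
v -3.626 -3.512 -0.747
v -3.402 -3.295 -1.17
v -3.552 -2.792 -1.192
v -3.891 -2.682 -0.258
v -3.649 -3.496 -0.223
v -3.462 -3.252 0.204
v -3.612 -2.749 0.182
v -3.914 -3.144 -0.508
f 2 4 1
f 5 2 1
f 1 4 3
f 3 5 1
f 2 8 4
f 6 2 5
f 6 8 2
f 4 8 3
f 7 5 3
f 3 8 7
f 7 6 5
f 8 6 7
f 10 9 13
f 10 13 11
f 11 13 14
f 11 14 12
f 13 9 15
f 13 15 14
f 14 15 16
f 14 16 12
f 15 9 17
f 15 17 16
f 16 17 18
f 16 18 12
f 17 9 19
f 17 19 18
f 18 19 20
f 18 20 12
f 19 9 21
f 19 21 20
f 20 21 22
f 20 22 12
f 21 9 23
f 21 23 22
f 22 23 24
f 22 24 12
f 23 9 25
f 23 25 24
f 24 25 26
f 24 26 12
f 25 9 27
f 25 27 26
f 26 27 28
f 26 28 12
f 27 9 29
f 27 29 28
f 28 29 30
f 28 30 12
f 29 9 31
f 29 31 30
f 30 31 32
f 30 32 12
f 31 9 33
f 31 33 32
f 32 33 34
f 32 34 12
f 33 9 35
f 33 35 34
f 34 35 36
f 34 36 12
f 35 9 37
f 35 37 36
f 36 37 38
f 36 38 12
f 37 9 39
f 37 39 38
f 38 39 40
f 38 40 12
f 39 9 41
f 39 41 40
f 40 41 42
f 40 42 12
f 41 9 10
f 41 10 42
f 42 10 11
f 42 11 12
f 44 43 46
f 44 46 45
f 46 43 47
f 46 47 45
f 47 43 48
f 47 48 45
f 48 43 49
f 48 49 45
f 49 43 50
f 49 50 45
f 50 43 51
f 50 51 45
f 51 43 52
f 51 52 45
f 52 43 53
f 52 53 45
f 53 43 54
f 53 54 45
f 54 43 55
f 54 55 45
f 55 43 56
f 55 56 45
f 56 43 57
f 56 57 45
f 57 43 58
f 57 58 45
f 58 43 44
f 58 44 45
f 59 96 75
f 96 70 99
f 75 99 64
f 96 99 75
f 59 75 71
f 75 64 76
f 71 76 60
f 75 76 71
f 59 71 80
f 71 60 81
f 80 81 66
f 71 81 80
f 59 80 92
f 80 66 95
f 92 95 69
f 80 95 92
f 59 92 96
f 92 69 100
f 96 100 70
f 92 100 96
f 60 76 87
f 76 64 90
f 87 90 68
f 76 90 87
f 64 99 77
f 99 70 98
f 77 98 63
f 99 98 77
f 70 100 97
f 100 69 93
f 97 93 61
f 100 93 97
f 69 95 94
f 95 66 82
f 94 82 65
f 95 82 94
f 66 81 86
f 81 60 83
f 86 83 67
f 81 83 86
f 62 88 74
f 88 68 89
f 74 89 63
f 88 89 74
f 62 74 72
f 74 63 73
f 72 73 61
f 74 73 72
f 62 72 79
f 72 61 78
f 79 78 65
f 72 78 79
f 62 79 84
f 79 65 85
f 84 85 67
f 79 85 84
f 62 84 88
f 84 67 91
f 88 91 68
f 84 91 88
f 63 89 77
f 89 68 90
f 77 90 64
f 89 90 77
f 61 73 97
f 73 63 98
f 97 98 70
f 73 98 97
f 65 78 94
f 78 61 93
f 94 93 69
f 78 93 94
f 67 85 86
f 85 65 82
f 86 82 66
f 85 82 86
f 68 91 87
f 91 67 83
f 87 83 60
f 91 83 87



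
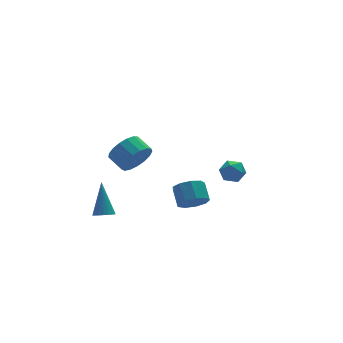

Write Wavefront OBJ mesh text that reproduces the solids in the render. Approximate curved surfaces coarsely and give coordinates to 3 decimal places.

v -3.969 2.833 -3.118
v -3.46 3.079 -3.372
v -3.611 3.967 -1.302
v -3.641 3.248 -3.441
v -3.88 3.346 -3.455
v -4.133 3.355 -3.411
v -4.359 3.274 -3.315
v -4.517 3.116 -3.186
v -4.58 2.91 -3.045
v -4.538 2.691 -2.916
v -4.398 2.496 -2.823
v -4.183 2.36 -2.78
v -3.931 2.305 -2.796
v -3.687 2.342 -2.867
v -3.491 2.464 -2.982
v -3.377 2.65 -3.12
v -3.366 2.867 -3.258
v -3.569 -0.75 3.247
v -2.787 -0.778 3.87
v -3.11 0.162 4.317
v -3.891 0.19 3.693
v -2.622 -0.541 3.489
v -2.944 0.4 3.936
v -2.673 -0.351 3.053
v -2.995 0.59 3.499
v -2.929 -0.253 2.661
v -3.252 0.688 3.107
v -3.332 -0.268 2.403
v -3.655 0.672 2.85
v -3.789 -0.394 2.338
v -4.112 0.546 2.785
v -4.196 -0.602 2.482
v -4.519 0.338 2.929
v -4.459 -0.844 2.801
v -4.781 0.097 3.248
v -4.518 -1.064 3.222
v -4.84 -0.123 3.668
v -4.359 -1.212 3.648
v -4.682 -0.272 4.095
v -4.02 -1.255 3.983
v -4.342 -0.314 4.43
v -3.577 -1.182 4.149
v -3.899 -0.241 4.596
v -3.132 -1.01 4.108
v -3.455 -0.069 4.555
v 2.596 2.266 -1.016
v 3.255 2.591 -0.652
v 3.385 1.509 -1.768
v 4.044 1.834 -1.404
v 3.544 1.339 -0.981
v 3.057 1.807 -0.517
v 3.583 2.293 -1.903
v 3.096 2.761 -1.439
v 3.865 2.608 -1.2
v 3.841 2.018 -0.631
v 2.799 2.082 -1.789
v 2.775 1.492 -1.22
v -0.181 -0.318 -1.302
v 0.316 -0.816 -0.757
v 0.479 0.14 -0.033
v -0.019 0.638 -0.578
v 0.668 -0.555 -1.18
v 0.831 0.401 -0.456
v 0.622 -0.183 -1.66
v 0.785 0.772 -0.936
v 0.201 0.125 -1.973
v 0.364 1.081 -1.249
v -0.4 0.227 -1.971
v -0.237 1.182 -1.247
v -0.898 0.073 -1.657
v -0.735 1.029 -0.933
v -1.061 -0.263 -1.176
v -0.898 0.693 -0.452
v -0.812 -0.625 -0.755
v -0.649 0.33 -0.031
v -0.269 -0.843 -0.589
v -0.106 0.112 0.135
f 2 1 4
f 2 4 3
f 4 1 5
f 4 5 3
f 5 1 6
f 5 6 3
f 6 1 7
f 6 7 3
f 7 1 8
f 7 8 3
f 8 1 9
f 8 9 3
f 9 1 10
f 9 10 3
f 10 1 11
f 10 11 3
f 11 1 12
f 11 12 3
f 12 1 13
f 12 13 3
f 13 1 14
f 13 14 3
f 14 1 15
f 14 15 3
f 15 1 16
f 15 16 3
f 16 1 17
f 16 17 3
f 17 1 2
f 17 2 3
f 19 18 22
f 19 22 20
f 20 22 23
f 20 23 21
f 22 18 24
f 22 24 23
f 23 24 25
f 23 25 21
f 24 18 26
f 24 26 25
f 25 26 27
f 25 27 21
f 26 18 28
f 26 28 27
f 27 28 29
f 27 29 21
f 28 18 30
f 28 30 29
f 29 30 31
f 29 31 21
f 30 18 32
f 30 32 31
f 31 32 33
f 31 33 21
f 32 18 34
f 32 34 33
f 33 34 35
f 33 35 21
f 34 18 36
f 34 36 35
f 35 36 37
f 35 37 21
f 36 18 38
f 36 38 37
f 37 38 39
f 37 39 21
f 38 18 40
f 38 40 39
f 39 40 41
f 39 41 21
f 40 18 42
f 40 42 41
f 41 42 43
f 41 43 21
f 42 18 44
f 42 44 43
f 43 44 45
f 43 45 21
f 44 18 19
f 44 19 45
f 45 19 20
f 45 20 21
f 46 57 51
f 46 51 47
f 46 47 53
f 46 53 56
f 46 56 57
f 47 51 55
f 51 57 50
f 57 56 48
f 56 53 52
f 53 47 54
f 49 55 50
f 49 50 48
f 49 48 52
f 49 52 54
f 49 54 55
f 50 55 51
f 48 50 57
f 52 48 56
f 54 52 53
f 55 54 47
f 59 58 62
f 59 62 60
f 60 62 63
f 60 63 61
f 62 58 64
f 62 64 63
f 63 64 65
f 63 65 61
f 64 58 66
f 64 66 65
f 65 66 67
f 65 67 61
f 66 58 68
f 66 68 67
f 67 68 69
f 67 69 61
f 68 58 70
f 68 70 69
f 69 70 71
f 69 71 61
f 70 58 72
f 70 72 71
f 71 72 73
f 71 73 61
f 72 58 74
f 72 74 73
f 73 74 75
f 73 75 61
f 74 58 76
f 74 76 75
f 75 76 77
f 75 77 61
f 76 58 59
f 76 59 77
f 77 59 60
f 77 60 61



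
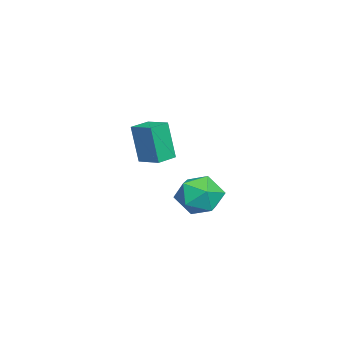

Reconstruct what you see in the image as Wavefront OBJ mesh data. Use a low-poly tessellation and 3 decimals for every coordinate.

v 2.45 3.305 -0.738
v 3.187 2.788 -0.414
v 1.833 2.032 -1.366
v 2.57 1.515 -1.042
v 1.934 1.879 -0.427
v 2.315 2.666 -0.039
v 2.705 2.154 -1.741
v 3.086 2.941 -1.353
v 3.344 2.076 -1.034
v 2.868 1.907 -0.221
v 2.152 2.913 -1.559
v 1.676 2.744 -0.746
v -2.478 -0.143 -1.156
v -2.627 -0.47 0.526
v -1.92 0.719 -0.939
v -2.069 0.393 0.743
v -1.711 -0.633 -1.183
v -1.86 -0.959 0.499
v -1.153 0.23 -0.966
v -1.302 -0.097 0.716
f 1 12 6
f 1 6 2
f 1 2 8
f 1 8 11
f 1 11 12
f 2 6 10
f 6 12 5
f 12 11 3
f 11 8 7
f 8 2 9
f 4 10 5
f 4 5 3
f 4 3 7
f 4 7 9
f 4 9 10
f 5 10 6
f 3 5 12
f 7 3 11
f 9 7 8
f 10 9 2
f 14 16 13
f 17 14 13
f 13 16 15
f 15 17 13
f 14 20 16
f 18 14 17
f 18 20 14
f 16 20 15
f 19 17 15
f 15 20 19
f 19 18 17
f 20 18 19



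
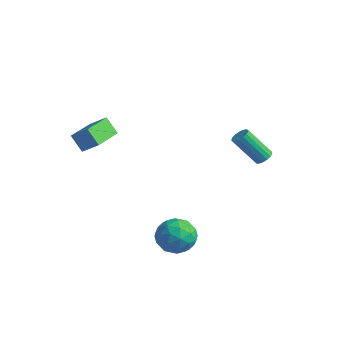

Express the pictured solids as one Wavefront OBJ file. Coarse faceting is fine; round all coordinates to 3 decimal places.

v 3.014 2.887 0.978
v 3.368 3.116 1.315
v 2.4 2.342 2.859
v 2.046 2.113 2.522
v 3.183 3.295 1.289
v 2.215 2.521 2.833
v 2.96 3.38 1.191
v 1.992 2.606 2.735
v 2.748 3.353 1.045
v 1.781 2.578 2.589
v 2.598 3.218 0.883
v 1.63 2.444 2.427
v 2.543 3.008 0.743
v 1.575 2.234 2.287
v 2.596 2.77 0.657
v 1.628 1.996 2.201
v 2.744 2.559 0.644
v 1.776 1.785 2.188
v 2.955 2.423 0.708
v 1.987 1.649 2.252
v 3.179 2.394 0.834
v 2.211 1.619 2.378
v 3.365 2.477 0.992
v 2.397 1.703 2.536
v 3.471 2.654 1.148
v 2.503 1.88 2.692
v 3.472 2.885 1.264
v 2.504 2.111 2.808
v -3.045 -4.692 3.162
v -2.281 -4.267 3.796
v -3.863 -2.692 2.808
v -3.099 -2.267 3.442
v -2.361 -4.573 2.258
v -1.597 -4.148 2.892
v -3.179 -2.573 1.904
v -2.415 -2.148 2.538
v 3.139 -2.887 -1.014
v 4.002 -3.42 -0.552
v 3.058 -4.14 -2.308
v 3.921 -4.673 -1.846
v 2.935 -4.651 -1.326
v 2.985 -3.877 -0.526
v 4.075 -3.683 -2.334
v 4.125 -2.909 -1.534
v 4.58 -3.912 -1.367
v 3.875 -4.511 -0.744
v 3.185 -3.049 -2.116
v 2.48 -3.648 -1.493
v 3.578 -3.043 -0.669
v 3.482 -4.517 -2.191
v 2.903 -4.504 -1.885
v 3.41 -4.817 -1.613
v 2.98 -3.312 -0.654
v 3.487 -3.625 -0.382
v 2.86 -4.349 -0.837
v 3.573 -3.935 -2.478
v 4.08 -4.248 -2.206
v 3.65 -2.743 -1.247
v 4.157 -3.056 -0.975
v 4.2 -3.211 -2.023
v 4.424 -3.646 -0.877
v 4.377 -4.383 -1.638
v 4.467 -3.801 -1.925
v 4.497 -3.346 -1.454
v 4.01 -3.998 -0.511
v 3.963 -4.735 -1.271
v 3.383 -4.722 -0.966
v 3.413 -4.266 -0.495
v 4.35 -4.287 -0.99
v 3.097 -2.825 -1.589
v 3.05 -3.562 -2.349
v 3.647 -3.294 -2.365
v 3.677 -2.838 -1.894
v 2.683 -3.177 -1.222
v 2.636 -3.914 -1.983
v 2.563 -4.214 -1.406
v 2.593 -3.759 -0.935
v 2.71 -3.273 -1.87
f 2 1 5
f 2 5 3
f 3 5 6
f 3 6 4
f 5 1 7
f 5 7 6
f 6 7 8
f 6 8 4
f 7 1 9
f 7 9 8
f 8 9 10
f 8 10 4
f 9 1 11
f 9 11 10
f 10 11 12
f 10 12 4
f 11 1 13
f 11 13 12
f 12 13 14
f 12 14 4
f 13 1 15
f 13 15 14
f 14 15 16
f 14 16 4
f 15 1 17
f 15 17 16
f 16 17 18
f 16 18 4
f 17 1 19
f 17 19 18
f 18 19 20
f 18 20 4
f 19 1 21
f 19 21 20
f 20 21 22
f 20 22 4
f 21 1 23
f 21 23 22
f 22 23 24
f 22 24 4
f 23 1 25
f 23 25 24
f 24 25 26
f 24 26 4
f 25 1 27
f 25 27 26
f 26 27 28
f 26 28 4
f 27 1 2
f 27 2 28
f 28 2 3
f 28 3 4
f 30 32 29
f 33 30 29
f 29 32 31
f 31 33 29
f 30 36 32
f 34 30 33
f 34 36 30
f 32 36 31
f 35 33 31
f 31 36 35
f 35 34 33
f 36 34 35
f 37 74 53
f 74 48 77
f 53 77 42
f 74 77 53
f 37 53 49
f 53 42 54
f 49 54 38
f 53 54 49
f 37 49 58
f 49 38 59
f 58 59 44
f 49 59 58
f 37 58 70
f 58 44 73
f 70 73 47
f 58 73 70
f 37 70 74
f 70 47 78
f 74 78 48
f 70 78 74
f 38 54 65
f 54 42 68
f 65 68 46
f 54 68 65
f 42 77 55
f 77 48 76
f 55 76 41
f 77 76 55
f 48 78 75
f 78 47 71
f 75 71 39
f 78 71 75
f 47 73 72
f 73 44 60
f 72 60 43
f 73 60 72
f 44 59 64
f 59 38 61
f 64 61 45
f 59 61 64
f 40 66 52
f 66 46 67
f 52 67 41
f 66 67 52
f 40 52 50
f 52 41 51
f 50 51 39
f 52 51 50
f 40 50 57
f 50 39 56
f 57 56 43
f 50 56 57
f 40 57 62
f 57 43 63
f 62 63 45
f 57 63 62
f 40 62 66
f 62 45 69
f 66 69 46
f 62 69 66
f 41 67 55
f 67 46 68
f 55 68 42
f 67 68 55
f 39 51 75
f 51 41 76
f 75 76 48
f 51 76 75
f 43 56 72
f 56 39 71
f 72 71 47
f 56 71 72
f 45 63 64
f 63 43 60
f 64 60 44
f 63 60 64
f 46 69 65
f 69 45 61
f 65 61 38
f 69 61 65



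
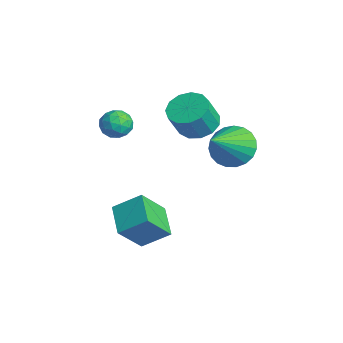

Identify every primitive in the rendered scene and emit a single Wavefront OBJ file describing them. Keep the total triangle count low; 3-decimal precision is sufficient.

v 2.999 -0.647 -1.004
v 3.433 0.297 -0.308
v 2.716 0.309 -2.125
v 3.149 1.253 -1.429
v 4.231 -0.853 -1.491
v 4.664 0.091 -0.795
v 3.947 0.103 -2.612
v 4.381 1.047 -1.916
v 1.629 4.397 0.209
v 2.033 3.998 -0.552
v 2.671 3.123 1.431
v 2.287 4.288 -0.467
v 2.427 4.597 -0.264
v 2.43 4.871 0.02
v 2.293 5.064 0.337
v 2.042 5.141 0.632
v 1.72 5.089 0.854
v 1.381 4.918 0.964
v 1.085 4.657 0.944
v 0.884 4.351 0.797
v 0.811 4.053 0.548
v 0.879 3.814 0.241
v 1.077 3.676 -0.072
v 1.371 3.663 -0.336
v 1.709 3.777 -0.506
v -0.155 3.754 0.559
v 0.321 3.192 0.135
v 0.651 2.624 1.256
v 0.175 3.186 1.681
v 0.608 3.562 0.237
v 0.938 2.994 1.359
v 0.653 3.992 0.442
v 0.982 3.424 1.564
v 0.441 4.347 0.684
v 0.771 3.779 1.806
v 0.04 4.514 0.887
v 0.37 3.946 2.008
v -0.423 4.439 0.985
v -0.093 3.871 2.107
v -0.8 4.147 0.948
v -0.471 3.579 2.07
v -0.973 3.73 0.788
v -0.643 3.162 1.909
v -0.886 3.321 0.555
v -0.556 2.753 1.677
v -0.567 3.049 0.323
v -0.237 2.481 1.445
v -0.117 3.001 0.167
v 0.213 2.433 1.288
v -0.335 0.86 1.718
v -0.074 1.189 1.192
v -0.126 -0.089 1.228
v 0.135 0.24 0.702
v 0.455 0.243 1.294
v 0.326 0.83 1.597
v -0.526 0.27 0.823
v -0.655 0.857 1.126
v -0.192 0.824 0.639
v 0.414 0.808 0.93
v -0.614 0.292 1.49
v -0.008 0.276 1.781
v -0.223 1.108 1.498
v 0.023 -0.008 0.922
v 0.211 -0.006 1.27
v 0.365 0.187 0.961
v 0.012 0.897 1.736
v 0.166 1.09 1.427
v 0.477 0.534 1.486
v -0.366 0.01 0.993
v -0.212 0.203 0.684
v -0.565 0.913 1.459
v -0.411 1.106 1.15
v -0.677 0.566 0.934
v -0.139 1.087 0.864
v -0.016 0.529 0.576
v -0.405 0.547 0.647
v -0.481 0.892 0.825
v 0.218 1.077 1.035
v 0.341 0.519 0.747
v 0.529 0.521 1.095
v 0.453 0.866 1.273
v 0.148 0.863 0.71
v -0.541 0.581 1.673
v -0.418 0.023 1.385
v -0.653 0.234 1.147
v -0.729 0.579 1.325
v -0.184 0.571 1.844
v -0.061 0.013 1.556
v 0.281 0.208 1.595
v 0.205 0.553 1.773
v -0.348 0.237 1.71
f 2 4 1
f 5 2 1
f 1 4 3
f 3 5 1
f 2 8 4
f 6 2 5
f 6 8 2
f 4 8 3
f 7 5 3
f 3 8 7
f 7 6 5
f 8 6 7
f 10 9 12
f 10 12 11
f 12 9 13
f 12 13 11
f 13 9 14
f 13 14 11
f 14 9 15
f 14 15 11
f 15 9 16
f 15 16 11
f 16 9 17
f 16 17 11
f 17 9 18
f 17 18 11
f 18 9 19
f 18 19 11
f 19 9 20
f 19 20 11
f 20 9 21
f 20 21 11
f 21 9 22
f 21 22 11
f 22 9 23
f 22 23 11
f 23 9 24
f 23 24 11
f 24 9 25
f 24 25 11
f 25 9 10
f 25 10 11
f 27 26 30
f 27 30 28
f 28 30 31
f 28 31 29
f 30 26 32
f 30 32 31
f 31 32 33
f 31 33 29
f 32 26 34
f 32 34 33
f 33 34 35
f 33 35 29
f 34 26 36
f 34 36 35
f 35 36 37
f 35 37 29
f 36 26 38
f 36 38 37
f 37 38 39
f 37 39 29
f 38 26 40
f 38 40 39
f 39 40 41
f 39 41 29
f 40 26 42
f 40 42 41
f 41 42 43
f 41 43 29
f 42 26 44
f 42 44 43
f 43 44 45
f 43 45 29
f 44 26 46
f 44 46 45
f 45 46 47
f 45 47 29
f 46 26 48
f 46 48 47
f 47 48 49
f 47 49 29
f 48 26 27
f 48 27 49
f 49 27 28
f 49 28 29
f 50 87 66
f 87 61 90
f 66 90 55
f 87 90 66
f 50 66 62
f 66 55 67
f 62 67 51
f 66 67 62
f 50 62 71
f 62 51 72
f 71 72 57
f 62 72 71
f 50 71 83
f 71 57 86
f 83 86 60
f 71 86 83
f 50 83 87
f 83 60 91
f 87 91 61
f 83 91 87
f 51 67 78
f 67 55 81
f 78 81 59
f 67 81 78
f 55 90 68
f 90 61 89
f 68 89 54
f 90 89 68
f 61 91 88
f 91 60 84
f 88 84 52
f 91 84 88
f 60 86 85
f 86 57 73
f 85 73 56
f 86 73 85
f 57 72 77
f 72 51 74
f 77 74 58
f 72 74 77
f 53 79 65
f 79 59 80
f 65 80 54
f 79 80 65
f 53 65 63
f 65 54 64
f 63 64 52
f 65 64 63
f 53 63 70
f 63 52 69
f 70 69 56
f 63 69 70
f 53 70 75
f 70 56 76
f 75 76 58
f 70 76 75
f 53 75 79
f 75 58 82
f 79 82 59
f 75 82 79
f 54 80 68
f 80 59 81
f 68 81 55
f 80 81 68
f 52 64 88
f 64 54 89
f 88 89 61
f 64 89 88
f 56 69 85
f 69 52 84
f 85 84 60
f 69 84 85
f 58 76 77
f 76 56 73
f 77 73 57
f 76 73 77
f 59 82 78
f 82 58 74
f 78 74 51
f 82 74 78



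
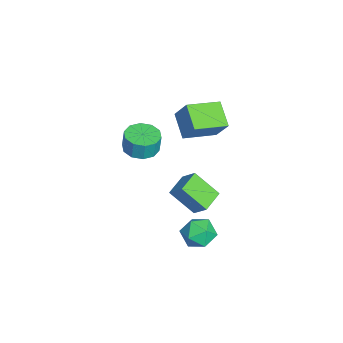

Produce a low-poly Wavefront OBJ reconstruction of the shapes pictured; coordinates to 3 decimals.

v -3.072 -1.16 0.685
v -2.457 -0.561 1.964
v -3.875 0.576 0.258
v -3.26 1.175 1.536
v -1.76 -0.755 -0.136
v -1.145 -0.156 1.142
v -2.563 0.981 -0.564
v -1.948 1.58 0.715
v 3.215 0.519 -2.044
v 4.196 0.405 -2.019
v 3.144 -0.385 -3.361
v 4.125 -0.499 -3.336
v 3.56 -0.922 -2.644
v 3.604 -0.363 -1.83
v 3.736 0.383 -3.55
v 3.78 0.942 -2.736
v 4.518 0.321 -2.949
v 4.41 -0.486 -2.389
v 2.93 0.506 -2.991
v 2.822 -0.301 -2.431
v 0.565 -2.832 1.234
v 1.396 -3.272 1.222
v 1.466 -3.168 2.315
v 0.635 -2.728 2.326
v 1.493 -2.703 1.162
v 1.563 -2.598 2.254
v 1.236 -2.183 1.128
v 1.306 -2.078 2.221
v 0.723 -1.911 1.135
v 0.793 -1.806 2.228
v 0.149 -1.991 1.18
v 0.219 -1.886 2.273
v -0.266 -2.392 1.245
v -0.196 -2.288 2.338
v -0.363 -2.962 1.306
v -0.293 -2.857 2.398
v -0.106 -3.482 1.339
v -0.036 -3.377 2.432
v 0.407 -3.754 1.332
v 0.477 -3.649 2.425
v 0.981 -3.674 1.287
v 1.051 -3.569 2.38
v 1.385 -0.191 -3.334
v 0.92 -1.43 -2.099
v 0.271 0.472 -3.088
v -0.195 -0.767 -1.854
v 1.935 0.427 -2.506
v 1.469 -0.812 -1.272
v 0.82 1.09 -2.261
v 0.355 -0.149 -1.026
f 2 4 1
f 5 2 1
f 1 4 3
f 3 5 1
f 2 8 4
f 6 2 5
f 6 8 2
f 4 8 3
f 7 5 3
f 3 8 7
f 7 6 5
f 8 6 7
f 9 20 14
f 9 14 10
f 9 10 16
f 9 16 19
f 9 19 20
f 10 14 18
f 14 20 13
f 20 19 11
f 19 16 15
f 16 10 17
f 12 18 13
f 12 13 11
f 12 11 15
f 12 15 17
f 12 17 18
f 13 18 14
f 11 13 20
f 15 11 19
f 17 15 16
f 18 17 10
f 22 21 25
f 22 25 23
f 23 25 26
f 23 26 24
f 25 21 27
f 25 27 26
f 26 27 28
f 26 28 24
f 27 21 29
f 27 29 28
f 28 29 30
f 28 30 24
f 29 21 31
f 29 31 30
f 30 31 32
f 30 32 24
f 31 21 33
f 31 33 32
f 32 33 34
f 32 34 24
f 33 21 35
f 33 35 34
f 34 35 36
f 34 36 24
f 35 21 37
f 35 37 36
f 36 37 38
f 36 38 24
f 37 21 39
f 37 39 38
f 38 39 40
f 38 40 24
f 39 21 41
f 39 41 40
f 40 41 42
f 40 42 24
f 41 21 22
f 41 22 42
f 42 22 23
f 42 23 24
f 44 46 43
f 47 44 43
f 43 46 45
f 45 47 43
f 44 50 46
f 48 44 47
f 48 50 44
f 46 50 45
f 49 47 45
f 45 50 49
f 49 48 47
f 50 48 49



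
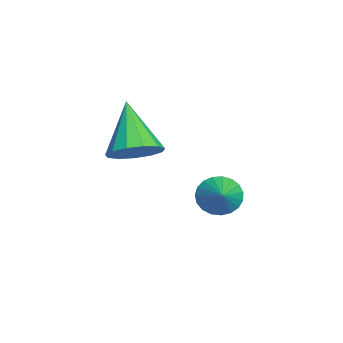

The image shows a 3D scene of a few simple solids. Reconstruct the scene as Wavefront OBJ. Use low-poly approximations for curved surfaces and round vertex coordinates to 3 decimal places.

v 0.486 3.834 -2.747
v 0.903 3.891 -3.439
v 1.594 3.906 -2.073
v 0.839 4.214 -3.369
v 0.714 4.472 -3.191
v 0.549 4.619 -2.937
v 0.374 4.63 -2.649
v 0.218 4.503 -2.379
v 0.108 4.261 -2.172
v 0.063 3.945 -2.065
v 0.092 3.61 -2.076
v 0.188 3.313 -2.203
v 0.336 3.106 -2.424
v 0.51 3.025 -2.701
v 0.68 3.084 -2.986
v 0.816 3.273 -3.229
v 0.895 3.558 -3.39
v 2.411 1.113 0.379
v 3.125 0.869 0.973
v 0.989 0.807 1.961
v 3.063 1.404 1.021
v 2.794 1.847 0.865
v 2.404 2.057 0.555
v 2.016 1.967 0.189
v 1.753 1.607 -0.117
v 1.7 1.089 -0.265
v 1.872 0.58 -0.209
v 2.216 0.239 0.033
v 2.621 0.177 0.386
v 2.96 0.411 0.736
f 2 1 4
f 2 4 3
f 4 1 5
f 4 5 3
f 5 1 6
f 5 6 3
f 6 1 7
f 6 7 3
f 7 1 8
f 7 8 3
f 8 1 9
f 8 9 3
f 9 1 10
f 9 10 3
f 10 1 11
f 10 11 3
f 11 1 12
f 11 12 3
f 12 1 13
f 12 13 3
f 13 1 14
f 13 14 3
f 14 1 15
f 14 15 3
f 15 1 16
f 15 16 3
f 16 1 17
f 16 17 3
f 17 1 2
f 17 2 3
f 19 18 21
f 19 21 20
f 21 18 22
f 21 22 20
f 22 18 23
f 22 23 20
f 23 18 24
f 23 24 20
f 24 18 25
f 24 25 20
f 25 18 26
f 25 26 20
f 26 18 27
f 26 27 20
f 27 18 28
f 27 28 20
f 28 18 29
f 28 29 20
f 29 18 30
f 29 30 20
f 30 18 19
f 30 19 20



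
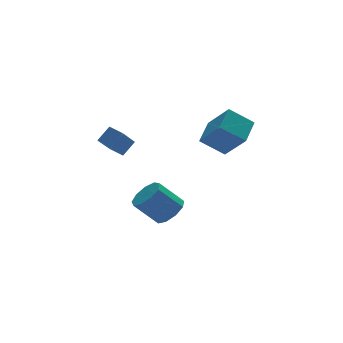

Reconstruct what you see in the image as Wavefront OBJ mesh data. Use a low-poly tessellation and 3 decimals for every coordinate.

v -4.028 2.846 1.156
v -3.306 3.001 1.944
v -4.474 3.542 1.428
v -3.751 3.697 2.216
v -2.849 4.123 -0.176
v -2.126 4.278 0.612
v -3.294 4.819 0.096
v -2.572 4.974 0.884
v -0.711 2.963 -4.193
v 0.018 2.834 -3.506
v -1.181 3.249 -2.159
v -1.909 3.377 -2.847
v 0.006 3.492 -3.718
v -1.192 3.907 -2.371
v -0.341 3.901 -4.153
v -1.539 4.316 -2.806
v -0.861 3.872 -4.607
v -2.059 4.287 -3.26
v -1.311 3.417 -4.867
v -2.509 3.832 -3.52
v -1.48 2.749 -4.812
v -2.678 3.164 -3.465
v -1.289 2.181 -4.468
v -2.488 2.596 -3.121
v -0.828 1.979 -3.995
v -2.026 2.394 -2.648
v -0.312 2.237 -3.615
v -1.51 2.652 -2.268
v 3.195 2.081 0.617
v 1.959 2.619 1.603
v 2.638 3.425 -0.814
v 1.402 3.962 0.172
v 4.258 3.258 1.308
v 3.022 3.795 2.294
v 3.701 4.601 -0.123
v 2.465 5.139 0.863
f 2 4 1
f 5 2 1
f 1 4 3
f 3 5 1
f 2 8 4
f 6 2 5
f 6 8 2
f 4 8 3
f 7 5 3
f 3 8 7
f 7 6 5
f 8 6 7
f 10 9 13
f 10 13 11
f 11 13 14
f 11 14 12
f 13 9 15
f 13 15 14
f 14 15 16
f 14 16 12
f 15 9 17
f 15 17 16
f 16 17 18
f 16 18 12
f 17 9 19
f 17 19 18
f 18 19 20
f 18 20 12
f 19 9 21
f 19 21 20
f 20 21 22
f 20 22 12
f 21 9 23
f 21 23 22
f 22 23 24
f 22 24 12
f 23 9 25
f 23 25 24
f 24 25 26
f 24 26 12
f 25 9 27
f 25 27 26
f 26 27 28
f 26 28 12
f 27 9 10
f 27 10 28
f 28 10 11
f 28 11 12
f 30 32 29
f 33 30 29
f 29 32 31
f 31 33 29
f 30 36 32
f 34 30 33
f 34 36 30
f 32 36 31
f 35 33 31
f 31 36 35
f 35 34 33
f 36 34 35



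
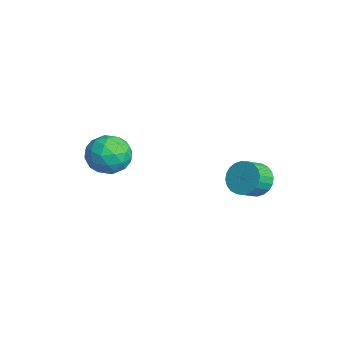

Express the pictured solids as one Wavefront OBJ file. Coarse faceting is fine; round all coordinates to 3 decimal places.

v -4.076 -2.265 -0.793
v -3.015 -1.804 -0.815
v -3.425 -3.716 0.195
v -2.364 -3.255 0.173
v -3.202 -2.749 0.79
v -3.604 -1.853 0.179
v -2.836 -3.667 -0.799
v -3.238 -2.771 -1.41
v -2.249 -2.671 -0.819
v -2.475 -2.103 0.163
v -3.965 -3.417 -0.783
v -4.191 -2.849 0.199
v -3.603 -1.908 -0.89
v -2.837 -3.612 0.27
v -3.33 -3.315 0.633
v -2.706 -3.044 0.62
v -3.949 -1.936 -0.306
v -3.325 -1.665 -0.319
v -3.435 -2.22 0.624
v -3.115 -3.855 -0.301
v -2.491 -3.584 -0.314
v -3.734 -2.476 -1.24
v -3.11 -2.205 -1.253
v -3.005 -3.3 -1.244
v -2.529 -2.146 -0.906
v -2.146 -2.998 -0.325
v -2.423 -3.241 -0.897
v -2.66 -2.714 -1.256
v -2.662 -1.812 -0.328
v -2.279 -2.665 0.252
v -2.772 -2.368 0.615
v -3.008 -1.841 0.256
v -2.211 -2.322 -0.331
v -4.161 -2.855 -0.872
v -3.778 -3.708 -0.292
v -3.432 -3.679 -0.876
v -3.668 -3.152 -1.235
v -4.294 -2.522 -0.295
v -3.911 -3.374 0.286
v -3.78 -2.806 0.636
v -4.017 -2.279 0.277
v -4.229 -3.198 -0.289
v 1.146 2.861 -0.07
v 1.945 3.22 -0.276
v 2.413 2.477 0.244
v 1.614 2.119 0.45
v 1.872 3.385 0.025
v 2.34 2.642 0.545
v 1.688 3.47 0.312
v 2.156 2.727 0.832
v 1.422 3.462 0.541
v 1.889 2.719 1.061
v 1.114 3.363 0.677
v 1.581 2.62 1.196
v 0.81 3.188 0.699
v 1.278 2.445 1.218
v 0.558 2.962 0.604
v 1.025 2.22 1.123
v 0.395 2.722 0.406
v 0.863 1.979 0.926
v 0.347 2.503 0.136
v 0.815 1.76 0.656
v 0.42 2.338 -0.165
v 0.888 1.595 0.355
v 0.604 2.253 -0.452
v 1.072 1.51 0.068
v 0.871 2.261 -0.681
v 1.338 1.518 -0.161
v 1.179 2.36 -0.816
v 1.646 1.617 -0.297
v 1.482 2.535 -0.838
v 1.95 1.792 -0.319
v 1.735 2.76 -0.743
v 2.202 2.018 -0.224
v 1.897 3.001 -0.546
v 2.365 2.258 -0.026
f 1 38 17
f 38 12 41
f 17 41 6
f 38 41 17
f 1 17 13
f 17 6 18
f 13 18 2
f 17 18 13
f 1 13 22
f 13 2 23
f 22 23 8
f 13 23 22
f 1 22 34
f 22 8 37
f 34 37 11
f 22 37 34
f 1 34 38
f 34 11 42
f 38 42 12
f 34 42 38
f 2 18 29
f 18 6 32
f 29 32 10
f 18 32 29
f 6 41 19
f 41 12 40
f 19 40 5
f 41 40 19
f 12 42 39
f 42 11 35
f 39 35 3
f 42 35 39
f 11 37 36
f 37 8 24
f 36 24 7
f 37 24 36
f 8 23 28
f 23 2 25
f 28 25 9
f 23 25 28
f 4 30 16
f 30 10 31
f 16 31 5
f 30 31 16
f 4 16 14
f 16 5 15
f 14 15 3
f 16 15 14
f 4 14 21
f 14 3 20
f 21 20 7
f 14 20 21
f 4 21 26
f 21 7 27
f 26 27 9
f 21 27 26
f 4 26 30
f 26 9 33
f 30 33 10
f 26 33 30
f 5 31 19
f 31 10 32
f 19 32 6
f 31 32 19
f 3 15 39
f 15 5 40
f 39 40 12
f 15 40 39
f 7 20 36
f 20 3 35
f 36 35 11
f 20 35 36
f 9 27 28
f 27 7 24
f 28 24 8
f 27 24 28
f 10 33 29
f 33 9 25
f 29 25 2
f 33 25 29
f 44 43 47
f 44 47 45
f 45 47 48
f 45 48 46
f 47 43 49
f 47 49 48
f 48 49 50
f 48 50 46
f 49 43 51
f 49 51 50
f 50 51 52
f 50 52 46
f 51 43 53
f 51 53 52
f 52 53 54
f 52 54 46
f 53 43 55
f 53 55 54
f 54 55 56
f 54 56 46
f 55 43 57
f 55 57 56
f 56 57 58
f 56 58 46
f 57 43 59
f 57 59 58
f 58 59 60
f 58 60 46
f 59 43 61
f 59 61 60
f 60 61 62
f 60 62 46
f 61 43 63
f 61 63 62
f 62 63 64
f 62 64 46
f 63 43 65
f 63 65 64
f 64 65 66
f 64 66 46
f 65 43 67
f 65 67 66
f 66 67 68
f 66 68 46
f 67 43 69
f 67 69 68
f 68 69 70
f 68 70 46
f 69 43 71
f 69 71 70
f 70 71 72
f 70 72 46
f 71 43 73
f 71 73 72
f 72 73 74
f 72 74 46
f 73 43 75
f 73 75 74
f 74 75 76
f 74 76 46
f 75 43 44
f 75 44 76
f 76 44 45
f 76 45 46

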